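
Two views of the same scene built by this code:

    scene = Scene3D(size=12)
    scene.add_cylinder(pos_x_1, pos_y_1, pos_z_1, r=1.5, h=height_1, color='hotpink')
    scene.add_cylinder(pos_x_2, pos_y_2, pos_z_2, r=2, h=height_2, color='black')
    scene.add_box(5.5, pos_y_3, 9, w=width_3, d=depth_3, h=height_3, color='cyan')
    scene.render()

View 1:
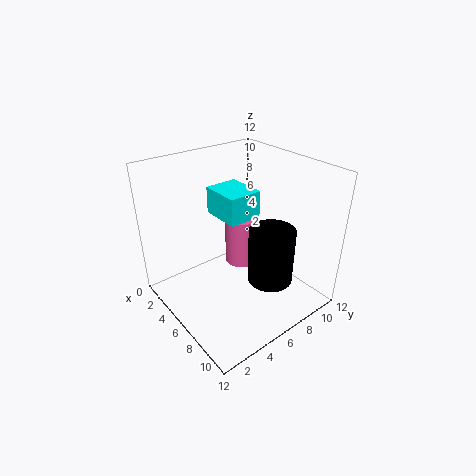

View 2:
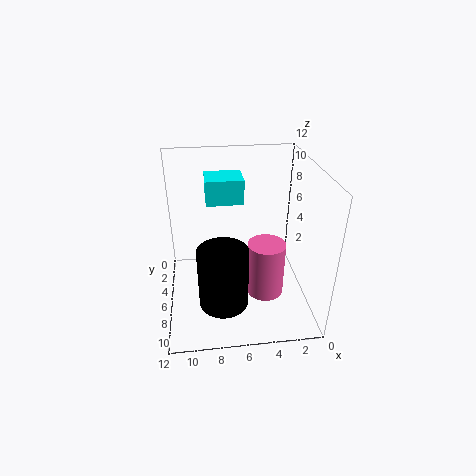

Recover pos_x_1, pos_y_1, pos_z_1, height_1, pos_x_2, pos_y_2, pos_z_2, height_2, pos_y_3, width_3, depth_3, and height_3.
pos_x_1 = 4; pos_y_1 = 8; pos_z_1 = 2; height_1 = 4.5; pos_x_2 = 7.5; pos_y_2 = 8.5; pos_z_2 = 1.5; height_2 = 5; pos_y_3 = 3.5; width_3 = 3; depth_3 = 2.5; height_3 = 2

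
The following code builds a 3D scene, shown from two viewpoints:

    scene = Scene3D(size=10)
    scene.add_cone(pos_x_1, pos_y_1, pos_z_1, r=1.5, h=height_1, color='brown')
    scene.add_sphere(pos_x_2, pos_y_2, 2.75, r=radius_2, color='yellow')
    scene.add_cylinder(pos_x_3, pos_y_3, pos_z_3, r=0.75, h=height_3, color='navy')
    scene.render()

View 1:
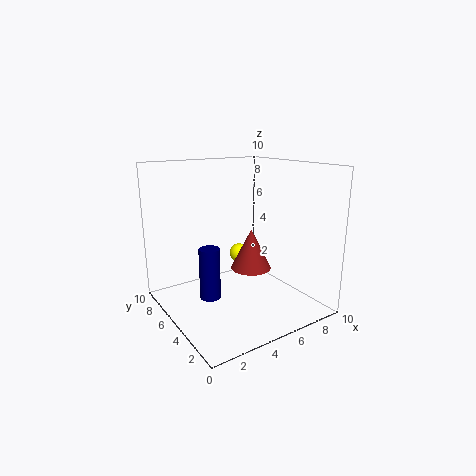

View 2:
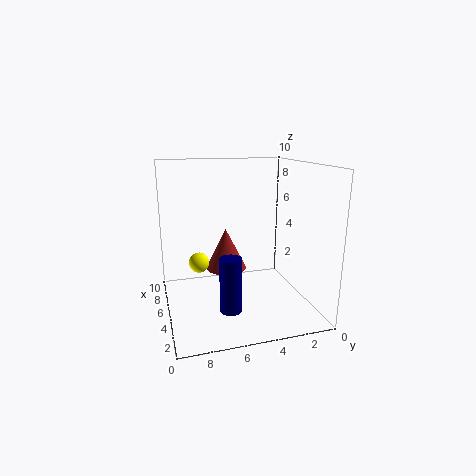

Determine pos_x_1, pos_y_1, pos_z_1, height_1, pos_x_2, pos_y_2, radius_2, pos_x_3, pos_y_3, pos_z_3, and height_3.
pos_x_1 = 6.5, pos_y_1 = 5.5, pos_z_1 = 2.25, height_1 = 3, pos_x_2 = 6.75, pos_y_2 = 7.5, radius_2 = 0.75, pos_x_3 = 3.25, pos_y_3 = 6, pos_z_3 = 0.5, height_3 = 3.75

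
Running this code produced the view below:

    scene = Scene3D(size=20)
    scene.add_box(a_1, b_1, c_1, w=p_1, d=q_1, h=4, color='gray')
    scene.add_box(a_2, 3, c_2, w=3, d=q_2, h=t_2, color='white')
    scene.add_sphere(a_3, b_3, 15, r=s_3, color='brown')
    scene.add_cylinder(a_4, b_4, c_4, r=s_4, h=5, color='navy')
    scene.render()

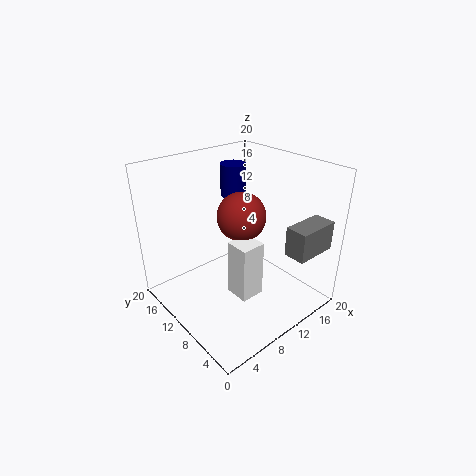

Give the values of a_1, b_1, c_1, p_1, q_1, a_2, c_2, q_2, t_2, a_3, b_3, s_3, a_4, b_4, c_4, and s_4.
a_1 = 13; b_1 = 1; c_1 = 9; p_1 = 6; q_1 = 3; a_2 = 5; c_2 = 6; q_2 = 3; t_2 = 7; a_3 = 8; b_3 = 7; s_3 = 3; a_4 = 15; b_4 = 17; c_4 = 13; s_4 = 2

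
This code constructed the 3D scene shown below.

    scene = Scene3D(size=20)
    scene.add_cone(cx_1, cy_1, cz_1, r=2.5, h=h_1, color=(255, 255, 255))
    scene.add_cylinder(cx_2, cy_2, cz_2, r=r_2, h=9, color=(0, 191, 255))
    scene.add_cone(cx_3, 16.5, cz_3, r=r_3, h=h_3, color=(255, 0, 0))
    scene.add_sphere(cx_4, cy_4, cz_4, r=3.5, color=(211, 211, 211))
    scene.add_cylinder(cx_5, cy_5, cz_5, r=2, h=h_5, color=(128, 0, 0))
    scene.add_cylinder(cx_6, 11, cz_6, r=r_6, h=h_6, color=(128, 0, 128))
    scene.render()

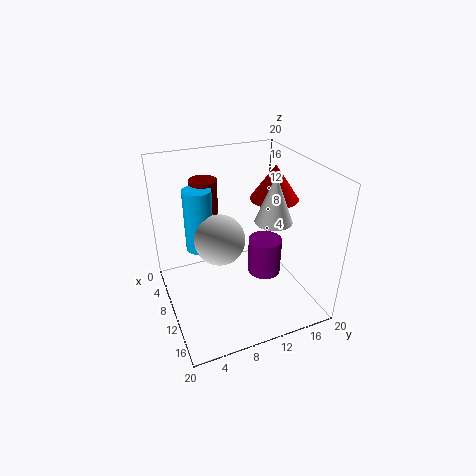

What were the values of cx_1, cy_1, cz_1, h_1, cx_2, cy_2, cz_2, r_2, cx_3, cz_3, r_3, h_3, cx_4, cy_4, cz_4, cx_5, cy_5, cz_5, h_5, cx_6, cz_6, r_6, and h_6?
cx_1 = 12.5
cy_1 = 14
cz_1 = 13
h_1 = 6.5
cx_2 = 6.5
cy_2 = 5.5
cz_2 = 7.5
r_2 = 2
cx_3 = 8
cz_3 = 14
r_3 = 3.5
h_3 = 5
cx_4 = 9.5
cy_4 = 7.5
cz_4 = 10
cx_5 = 4.5
cy_5 = 7
cz_5 = 11.5
h_5 = 5.5
cx_6 = 16
cz_6 = 8.5
r_6 = 2
h_6 = 4.5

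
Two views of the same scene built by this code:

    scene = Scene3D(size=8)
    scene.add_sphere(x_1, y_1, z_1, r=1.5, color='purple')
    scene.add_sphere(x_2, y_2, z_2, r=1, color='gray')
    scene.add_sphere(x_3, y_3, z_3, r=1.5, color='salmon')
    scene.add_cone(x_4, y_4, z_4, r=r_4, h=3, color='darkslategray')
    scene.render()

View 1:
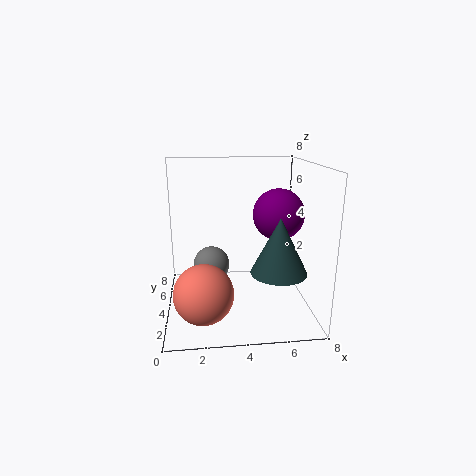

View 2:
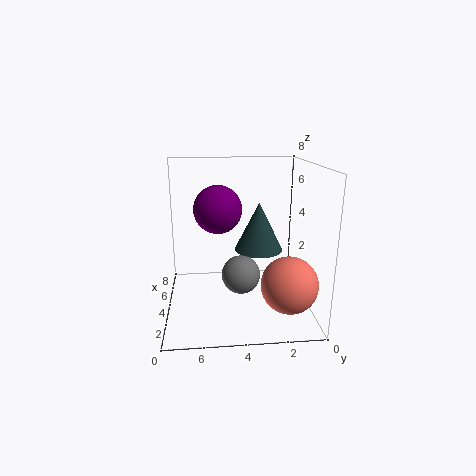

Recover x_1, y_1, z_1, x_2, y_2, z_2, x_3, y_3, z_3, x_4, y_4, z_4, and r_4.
x_1 = 6.5; y_1 = 5; z_1 = 5; x_2 = 2.5; y_2 = 4; z_2 = 2.5; x_3 = 2; y_3 = 1.5; z_3 = 2; x_4 = 6; y_4 = 2.5; z_4 = 2.5; r_4 = 1.5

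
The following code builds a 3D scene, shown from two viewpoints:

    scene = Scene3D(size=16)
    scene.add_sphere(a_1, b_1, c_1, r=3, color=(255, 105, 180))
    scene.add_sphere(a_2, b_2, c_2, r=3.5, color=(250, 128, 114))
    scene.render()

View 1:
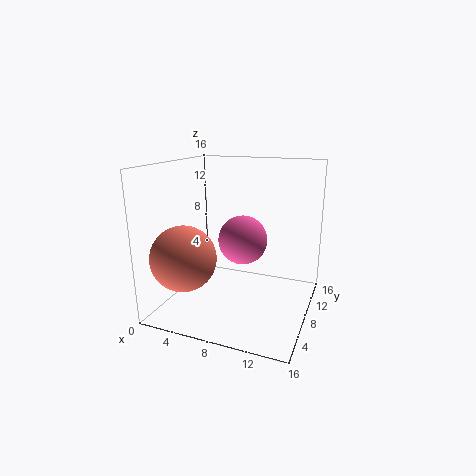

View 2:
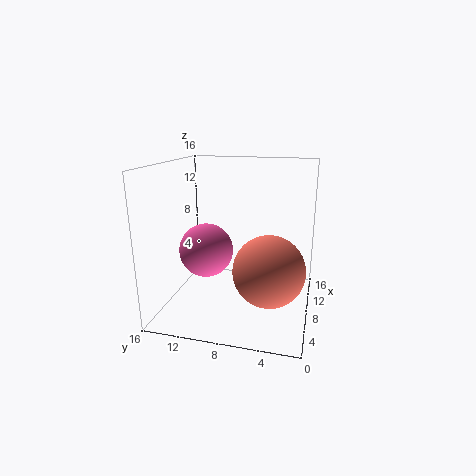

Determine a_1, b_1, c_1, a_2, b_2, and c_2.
a_1 = 7.25
b_1 = 11.5
c_1 = 6.5
a_2 = 3.5
b_2 = 3.75
c_2 = 6.5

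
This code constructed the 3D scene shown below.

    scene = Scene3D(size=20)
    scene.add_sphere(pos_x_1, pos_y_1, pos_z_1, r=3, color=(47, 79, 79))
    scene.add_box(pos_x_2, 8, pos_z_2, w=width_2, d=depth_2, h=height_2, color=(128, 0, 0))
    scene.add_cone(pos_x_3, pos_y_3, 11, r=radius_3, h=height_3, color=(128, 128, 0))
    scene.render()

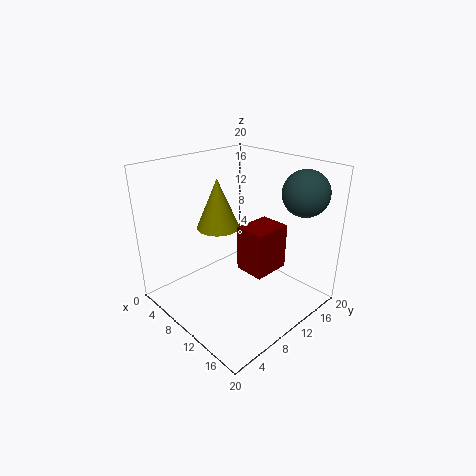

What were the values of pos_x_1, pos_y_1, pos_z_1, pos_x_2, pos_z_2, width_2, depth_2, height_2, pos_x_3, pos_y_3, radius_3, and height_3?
pos_x_1 = 17, pos_y_1 = 15, pos_z_1 = 17, pos_x_2 = 12, pos_z_2 = 7, width_2 = 4, depth_2 = 5, height_2 = 6, pos_x_3 = 7, pos_y_3 = 9, radius_3 = 3, height_3 = 7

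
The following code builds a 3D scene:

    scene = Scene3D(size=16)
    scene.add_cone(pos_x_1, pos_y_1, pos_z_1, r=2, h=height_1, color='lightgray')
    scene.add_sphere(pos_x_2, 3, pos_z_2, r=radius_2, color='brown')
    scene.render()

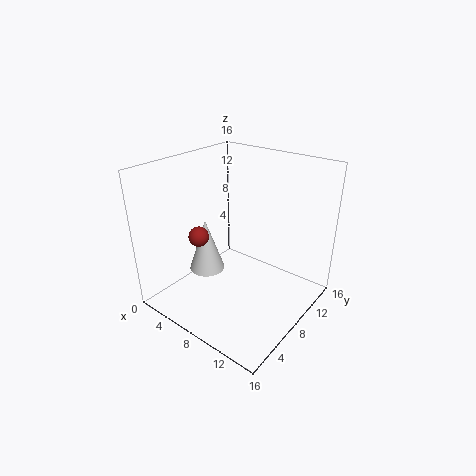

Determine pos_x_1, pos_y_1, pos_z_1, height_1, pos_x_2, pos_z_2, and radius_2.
pos_x_1 = 5; pos_y_1 = 6; pos_z_1 = 4; height_1 = 6; pos_x_2 = 7; pos_z_2 = 10; radius_2 = 1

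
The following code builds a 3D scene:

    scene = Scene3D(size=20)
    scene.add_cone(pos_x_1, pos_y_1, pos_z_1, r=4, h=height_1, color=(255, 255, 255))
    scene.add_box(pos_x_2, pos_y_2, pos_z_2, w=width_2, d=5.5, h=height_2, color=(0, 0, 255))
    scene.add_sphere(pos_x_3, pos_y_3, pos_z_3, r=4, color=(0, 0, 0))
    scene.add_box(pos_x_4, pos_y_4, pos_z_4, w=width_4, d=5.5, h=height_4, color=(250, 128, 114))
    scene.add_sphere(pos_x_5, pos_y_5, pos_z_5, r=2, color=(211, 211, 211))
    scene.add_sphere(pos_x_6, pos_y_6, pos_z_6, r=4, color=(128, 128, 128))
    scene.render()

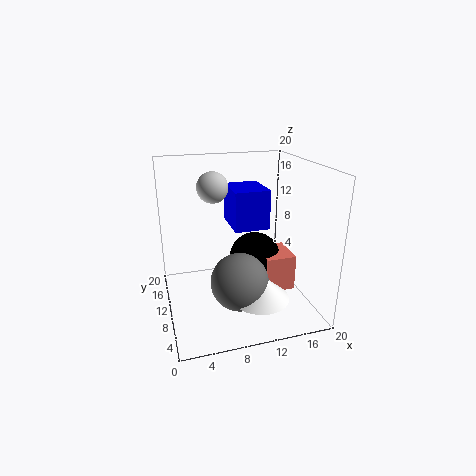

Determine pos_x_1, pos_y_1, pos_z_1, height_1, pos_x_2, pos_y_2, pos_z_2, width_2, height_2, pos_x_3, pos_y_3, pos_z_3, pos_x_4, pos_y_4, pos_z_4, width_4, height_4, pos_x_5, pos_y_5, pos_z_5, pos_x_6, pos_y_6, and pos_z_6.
pos_x_1 = 12
pos_y_1 = 6
pos_z_1 = 2.5
height_1 = 3.5
pos_x_2 = 8.5
pos_y_2 = 6
pos_z_2 = 12.5
width_2 = 4.5
height_2 = 5
pos_x_3 = 14
pos_y_3 = 14
pos_z_3 = 4.5
pos_x_4 = 14.5
pos_y_4 = 9.5
pos_z_4 = 0.5
width_4 = 4.5
height_4 = 5.5
pos_x_5 = 6.5
pos_y_5 = 9.5
pos_z_5 = 17.5
pos_x_6 = 9.5
pos_y_6 = 7.5
pos_z_6 = 4.5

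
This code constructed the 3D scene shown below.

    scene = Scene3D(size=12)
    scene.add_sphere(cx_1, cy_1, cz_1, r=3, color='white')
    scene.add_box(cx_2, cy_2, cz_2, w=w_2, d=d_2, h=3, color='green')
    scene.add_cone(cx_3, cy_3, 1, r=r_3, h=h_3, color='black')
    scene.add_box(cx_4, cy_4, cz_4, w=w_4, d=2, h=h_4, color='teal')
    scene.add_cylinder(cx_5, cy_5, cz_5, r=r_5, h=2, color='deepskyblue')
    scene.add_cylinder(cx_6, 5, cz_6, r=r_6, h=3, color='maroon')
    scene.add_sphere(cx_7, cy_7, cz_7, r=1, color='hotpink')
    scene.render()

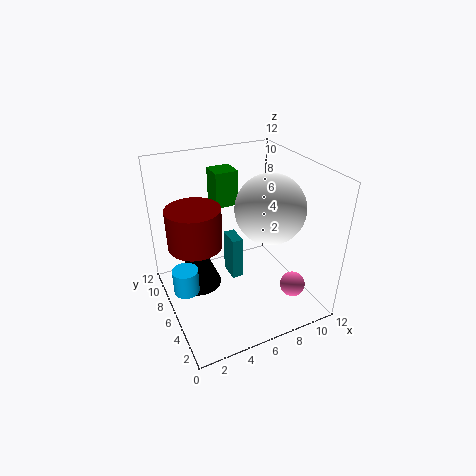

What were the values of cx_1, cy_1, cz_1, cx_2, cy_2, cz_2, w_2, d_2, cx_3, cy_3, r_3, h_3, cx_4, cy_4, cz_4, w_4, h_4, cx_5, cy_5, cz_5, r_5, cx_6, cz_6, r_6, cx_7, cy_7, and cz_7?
cx_1 = 9, cy_1 = 6, cz_1 = 8, cx_2 = 5, cy_2 = 8, cz_2 = 8, w_2 = 2, d_2 = 2, cx_3 = 3, cy_3 = 8, r_3 = 2, h_3 = 5, cx_4 = 6, cy_4 = 7, cz_4 = 1, w_4 = 1, h_4 = 4, cx_5 = 1, cy_5 = 5, cz_5 = 3, r_5 = 1, cx_6 = 2, cz_6 = 7, r_6 = 2, cx_7 = 9, cy_7 = 2, cz_7 = 3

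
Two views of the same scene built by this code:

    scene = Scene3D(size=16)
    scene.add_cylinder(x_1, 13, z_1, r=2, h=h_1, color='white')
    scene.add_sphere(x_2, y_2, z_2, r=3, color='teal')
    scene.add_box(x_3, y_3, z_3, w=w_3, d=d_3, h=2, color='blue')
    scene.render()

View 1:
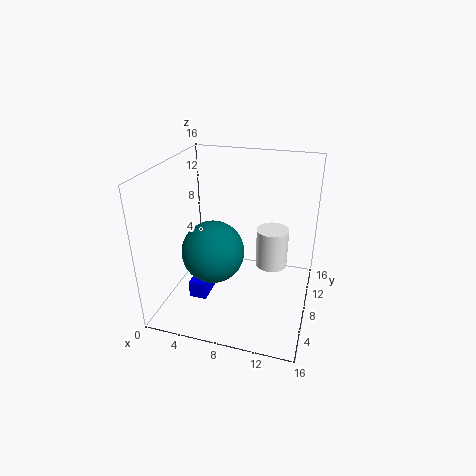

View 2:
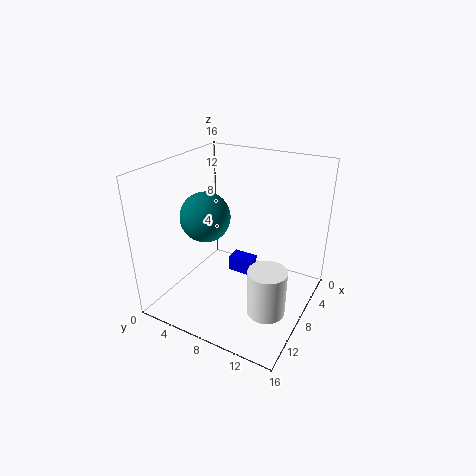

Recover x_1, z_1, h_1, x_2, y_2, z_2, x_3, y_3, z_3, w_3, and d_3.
x_1 = 11
z_1 = 2
h_1 = 5
x_2 = 7
y_2 = 3
z_2 = 9
x_3 = 3
y_3 = 5
z_3 = 1
w_3 = 2
d_3 = 3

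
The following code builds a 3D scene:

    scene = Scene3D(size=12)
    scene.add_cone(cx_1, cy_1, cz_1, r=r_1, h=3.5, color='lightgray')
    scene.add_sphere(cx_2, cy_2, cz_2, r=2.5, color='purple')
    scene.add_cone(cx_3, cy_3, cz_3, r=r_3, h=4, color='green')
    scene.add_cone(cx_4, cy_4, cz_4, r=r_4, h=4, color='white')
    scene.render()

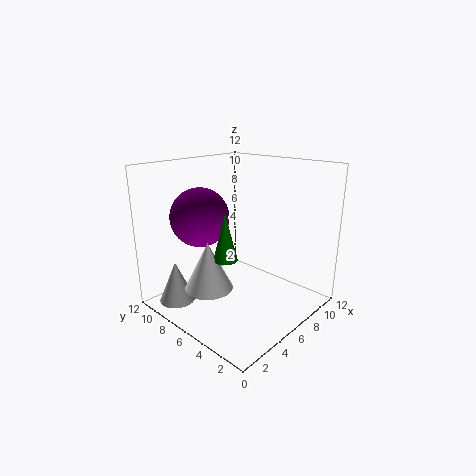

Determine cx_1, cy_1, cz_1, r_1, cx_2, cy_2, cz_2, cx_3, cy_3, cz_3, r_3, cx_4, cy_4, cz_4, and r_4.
cx_1 = 2; cy_1 = 9.5; cz_1 = 0.5; r_1 = 1.5; cx_2 = 4.5; cy_2 = 9; cz_2 = 7.5; cx_3 = 4.5; cy_3 = 6; cz_3 = 4.5; r_3 = 1; cx_4 = 3.5; cy_4 = 7; cz_4 = 2; r_4 = 2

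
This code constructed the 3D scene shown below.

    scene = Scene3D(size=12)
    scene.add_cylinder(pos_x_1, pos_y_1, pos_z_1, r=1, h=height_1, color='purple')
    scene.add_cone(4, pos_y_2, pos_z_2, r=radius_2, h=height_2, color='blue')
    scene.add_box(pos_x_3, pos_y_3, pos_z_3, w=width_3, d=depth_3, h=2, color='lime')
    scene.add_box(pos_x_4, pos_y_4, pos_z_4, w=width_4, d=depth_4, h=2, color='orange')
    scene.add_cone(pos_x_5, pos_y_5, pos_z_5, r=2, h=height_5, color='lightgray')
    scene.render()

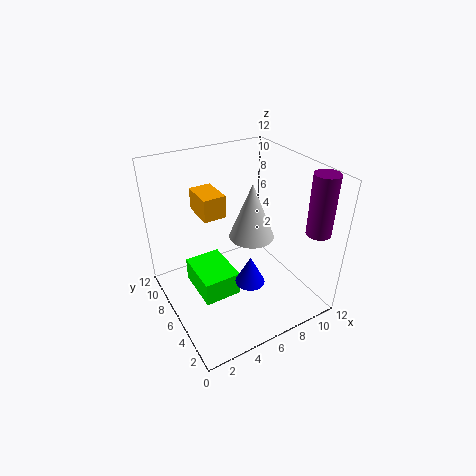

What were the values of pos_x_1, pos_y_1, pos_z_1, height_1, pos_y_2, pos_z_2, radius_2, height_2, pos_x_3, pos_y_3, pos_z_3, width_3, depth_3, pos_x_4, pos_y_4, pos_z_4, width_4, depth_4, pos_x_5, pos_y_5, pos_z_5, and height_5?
pos_x_1 = 11, pos_y_1 = 2, pos_z_1 = 7, height_1 = 5, pos_y_2 = 1, pos_z_2 = 6, radius_2 = 1, height_2 = 2, pos_x_3 = 2, pos_y_3 = 4, pos_z_3 = 2, width_3 = 3, depth_3 = 4, pos_x_4 = 4, pos_y_4 = 8, pos_z_4 = 7, width_4 = 2, depth_4 = 3, pos_x_5 = 8, pos_y_5 = 7, pos_z_5 = 5, height_5 = 5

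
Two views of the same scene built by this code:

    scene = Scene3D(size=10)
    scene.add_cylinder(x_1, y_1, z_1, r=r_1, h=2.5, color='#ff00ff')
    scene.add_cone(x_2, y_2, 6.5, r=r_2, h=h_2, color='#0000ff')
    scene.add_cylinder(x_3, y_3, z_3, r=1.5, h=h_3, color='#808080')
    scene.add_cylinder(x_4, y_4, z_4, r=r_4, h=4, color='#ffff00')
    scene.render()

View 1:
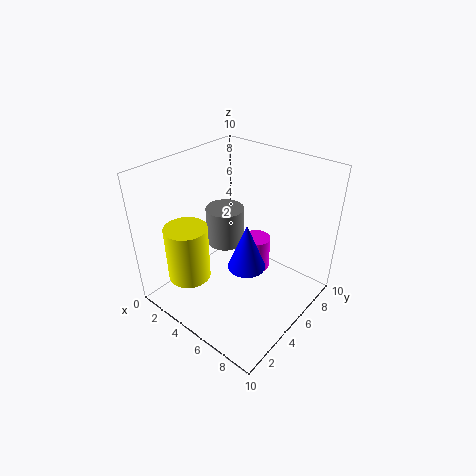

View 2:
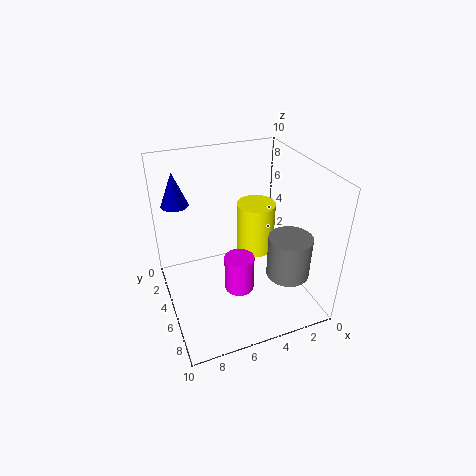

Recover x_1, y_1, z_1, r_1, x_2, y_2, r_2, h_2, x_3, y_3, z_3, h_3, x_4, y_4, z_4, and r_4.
x_1 = 5.5
y_1 = 6.5
z_1 = 2
r_1 = 1
x_2 = 8.5
y_2 = 1.5
r_2 = 1
h_2 = 2.5
x_3 = 2
y_3 = 7
z_3 = 2.5
h_3 = 3
x_4 = 2.5
y_4 = 2.5
z_4 = 2
r_4 = 1.5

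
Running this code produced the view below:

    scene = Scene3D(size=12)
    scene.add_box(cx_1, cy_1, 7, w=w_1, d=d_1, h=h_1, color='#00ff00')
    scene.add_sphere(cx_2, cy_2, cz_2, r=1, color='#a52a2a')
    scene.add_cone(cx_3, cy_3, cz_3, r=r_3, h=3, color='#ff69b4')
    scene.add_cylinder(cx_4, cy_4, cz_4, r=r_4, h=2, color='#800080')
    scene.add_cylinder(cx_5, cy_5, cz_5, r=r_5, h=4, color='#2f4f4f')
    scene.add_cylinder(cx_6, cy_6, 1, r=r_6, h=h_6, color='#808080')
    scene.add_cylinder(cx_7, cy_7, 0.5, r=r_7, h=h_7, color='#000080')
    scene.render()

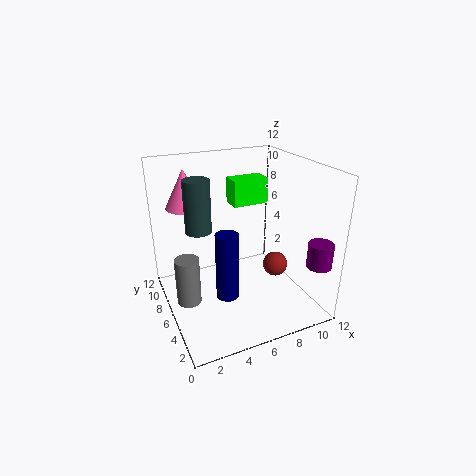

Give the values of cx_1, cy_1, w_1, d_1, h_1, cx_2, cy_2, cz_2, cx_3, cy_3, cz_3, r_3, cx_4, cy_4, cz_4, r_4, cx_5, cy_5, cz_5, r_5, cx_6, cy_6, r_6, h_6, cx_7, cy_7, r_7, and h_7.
cx_1 = 7.5
cy_1 = 10
w_1 = 3.5
d_1 = 2
h_1 = 2.5
cx_2 = 8.5
cy_2 = 4
cz_2 = 4
cx_3 = 2
cy_3 = 7
cz_3 = 9
r_3 = 1.5
cx_4 = 11
cy_4 = 1.5
cz_4 = 4.5
r_4 = 1
cx_5 = 2.5
cy_5 = 5.5
cz_5 = 7.5
r_5 = 1
cx_6 = 1.5
cy_6 = 6
r_6 = 1
h_6 = 4
cx_7 = 5
cy_7 = 6
r_7 = 1
h_7 = 6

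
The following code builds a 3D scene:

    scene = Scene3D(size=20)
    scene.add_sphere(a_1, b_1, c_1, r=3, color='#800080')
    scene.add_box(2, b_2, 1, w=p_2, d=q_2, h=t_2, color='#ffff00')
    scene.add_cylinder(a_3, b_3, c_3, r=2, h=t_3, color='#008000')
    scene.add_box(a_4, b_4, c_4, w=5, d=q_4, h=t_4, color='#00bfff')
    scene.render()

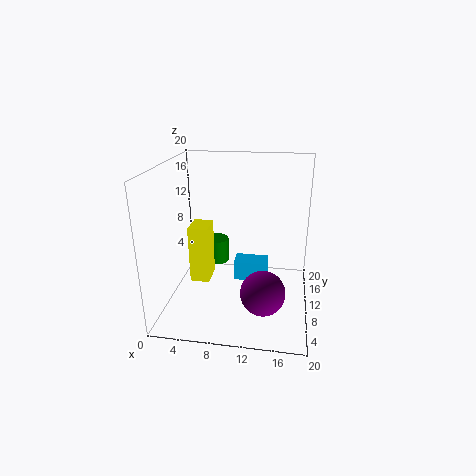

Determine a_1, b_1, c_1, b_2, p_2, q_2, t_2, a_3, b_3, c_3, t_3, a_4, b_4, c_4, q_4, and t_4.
a_1 = 14, b_1 = 6, c_1 = 4, b_2 = 12, p_2 = 3, q_2 = 4, t_2 = 9, a_3 = 5, b_3 = 18, c_3 = 2, t_3 = 4, a_4 = 9, b_4 = 12, c_4 = 2, q_4 = 3, t_4 = 3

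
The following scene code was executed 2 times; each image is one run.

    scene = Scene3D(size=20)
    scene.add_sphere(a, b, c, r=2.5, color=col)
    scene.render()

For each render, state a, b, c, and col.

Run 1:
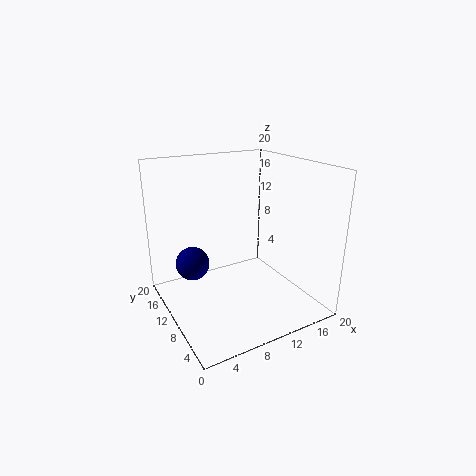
a = 5, b = 15, c = 5, col = 'navy'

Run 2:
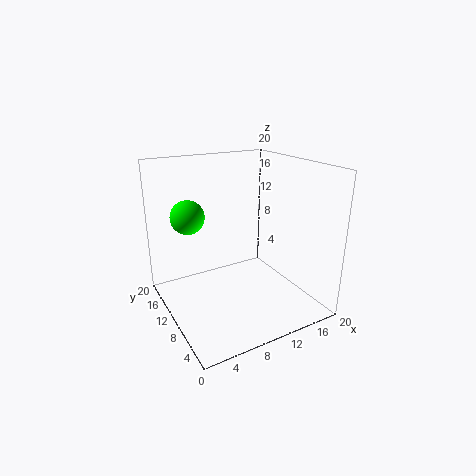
a = 5, b = 16, c = 12, col = 'lime'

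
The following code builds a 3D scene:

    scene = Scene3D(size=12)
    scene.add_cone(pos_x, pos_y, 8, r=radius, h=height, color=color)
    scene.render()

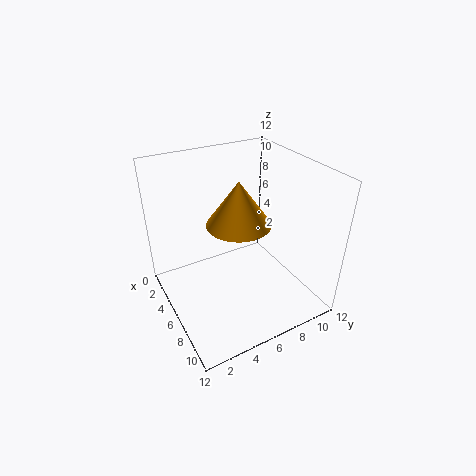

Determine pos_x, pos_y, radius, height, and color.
pos_x = 7
pos_y = 5.5
radius = 2.5
height = 3.5
color = 'orange'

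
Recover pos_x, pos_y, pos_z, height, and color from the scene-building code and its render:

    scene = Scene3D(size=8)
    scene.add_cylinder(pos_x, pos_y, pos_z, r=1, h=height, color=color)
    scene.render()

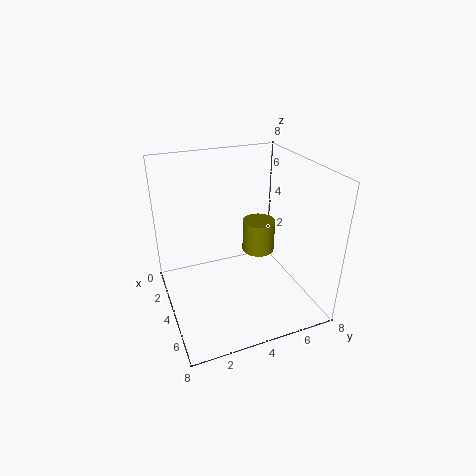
pos_x = 2.5
pos_y = 6
pos_z = 2
height = 2
color = 'olive'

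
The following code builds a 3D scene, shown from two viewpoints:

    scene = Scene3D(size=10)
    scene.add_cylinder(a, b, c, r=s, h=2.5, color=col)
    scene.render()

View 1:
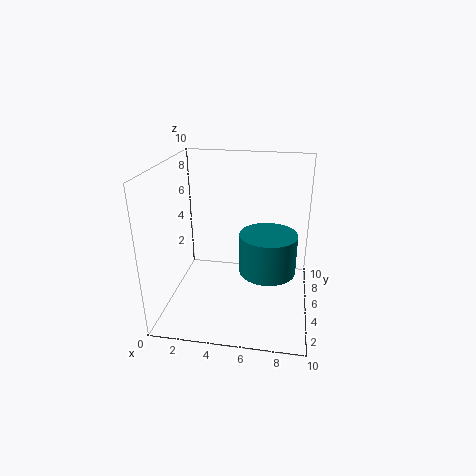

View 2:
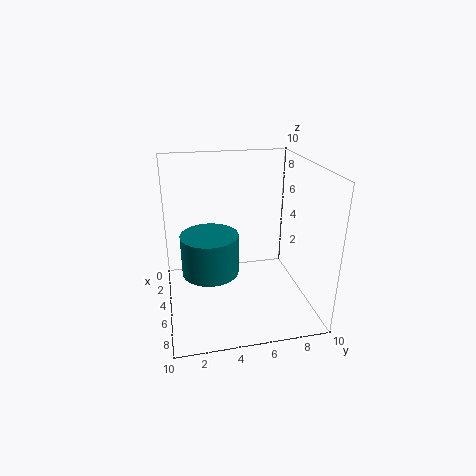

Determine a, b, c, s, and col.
a = 7.25; b = 2.75; c = 4; s = 1.75; col = 'teal'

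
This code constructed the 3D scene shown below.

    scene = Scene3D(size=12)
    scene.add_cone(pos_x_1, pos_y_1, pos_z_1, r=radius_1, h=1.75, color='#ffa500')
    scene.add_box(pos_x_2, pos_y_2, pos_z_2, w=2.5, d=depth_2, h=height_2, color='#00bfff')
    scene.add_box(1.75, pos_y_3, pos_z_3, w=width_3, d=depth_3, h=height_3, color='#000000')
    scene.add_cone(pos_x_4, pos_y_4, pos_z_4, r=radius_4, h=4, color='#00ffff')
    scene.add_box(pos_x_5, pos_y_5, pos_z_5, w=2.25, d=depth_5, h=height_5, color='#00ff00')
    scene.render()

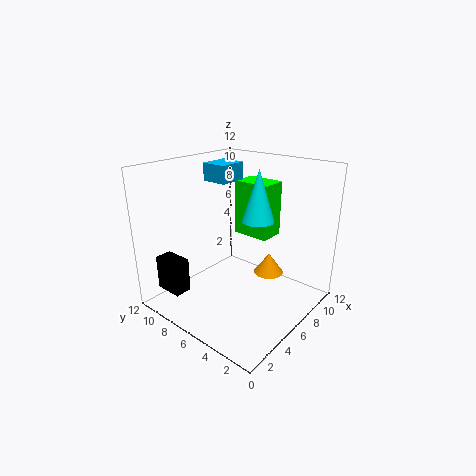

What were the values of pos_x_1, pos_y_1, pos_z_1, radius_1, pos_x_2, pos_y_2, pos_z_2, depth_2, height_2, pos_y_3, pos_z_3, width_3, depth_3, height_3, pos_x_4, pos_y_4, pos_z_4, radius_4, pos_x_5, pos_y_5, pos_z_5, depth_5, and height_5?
pos_x_1 = 7.75
pos_y_1 = 4
pos_z_1 = 2.75
radius_1 = 1.25
pos_x_2 = 6
pos_y_2 = 7.5
pos_z_2 = 10.25
depth_2 = 2.25
height_2 = 1.5
pos_y_3 = 9.25
pos_z_3 = 1
width_3 = 1.5
depth_3 = 2.5
height_3 = 3
pos_x_4 = 6
pos_y_4 = 4
pos_z_4 = 8
radius_4 = 1.25
pos_x_5 = 7.75
pos_y_5 = 4.5
pos_z_5 = 5.5
depth_5 = 3.25
height_5 = 4.75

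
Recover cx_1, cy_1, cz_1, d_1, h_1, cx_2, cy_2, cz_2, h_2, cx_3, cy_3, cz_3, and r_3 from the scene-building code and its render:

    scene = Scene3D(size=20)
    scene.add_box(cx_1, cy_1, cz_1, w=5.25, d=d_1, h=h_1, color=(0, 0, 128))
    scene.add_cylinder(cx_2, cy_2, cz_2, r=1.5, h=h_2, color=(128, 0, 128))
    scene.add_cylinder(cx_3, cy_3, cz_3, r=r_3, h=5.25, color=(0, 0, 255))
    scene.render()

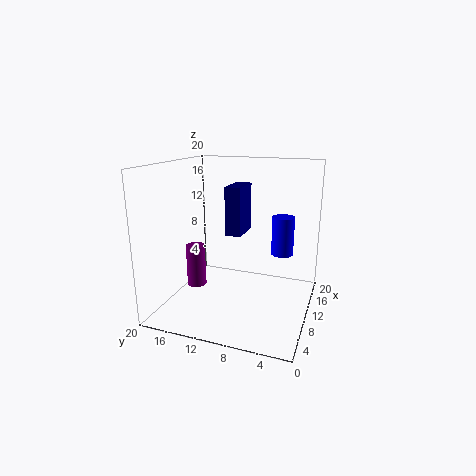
cx_1 = 13.75
cy_1 = 11
cz_1 = 8.75
d_1 = 2.5
h_1 = 7.5
cx_2 = 12
cy_2 = 17.75
cz_2 = 0.75
h_2 = 6.5
cx_3 = 11.25
cy_3 = 4
cz_3 = 8
r_3 = 1.5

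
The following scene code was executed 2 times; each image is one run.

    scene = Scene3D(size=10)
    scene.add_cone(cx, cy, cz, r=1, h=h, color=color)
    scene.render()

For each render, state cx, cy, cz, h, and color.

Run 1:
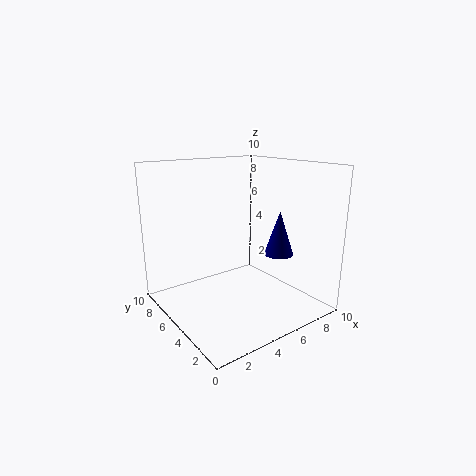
cx = 7
cy = 3
cz = 4
h = 3
color = 'navy'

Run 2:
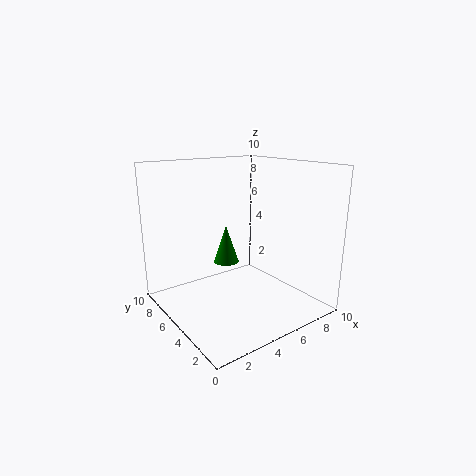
cx = 6
cy = 8
cz = 2
h = 3
color = 'green'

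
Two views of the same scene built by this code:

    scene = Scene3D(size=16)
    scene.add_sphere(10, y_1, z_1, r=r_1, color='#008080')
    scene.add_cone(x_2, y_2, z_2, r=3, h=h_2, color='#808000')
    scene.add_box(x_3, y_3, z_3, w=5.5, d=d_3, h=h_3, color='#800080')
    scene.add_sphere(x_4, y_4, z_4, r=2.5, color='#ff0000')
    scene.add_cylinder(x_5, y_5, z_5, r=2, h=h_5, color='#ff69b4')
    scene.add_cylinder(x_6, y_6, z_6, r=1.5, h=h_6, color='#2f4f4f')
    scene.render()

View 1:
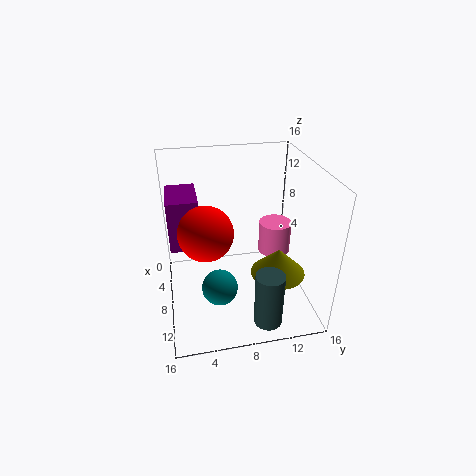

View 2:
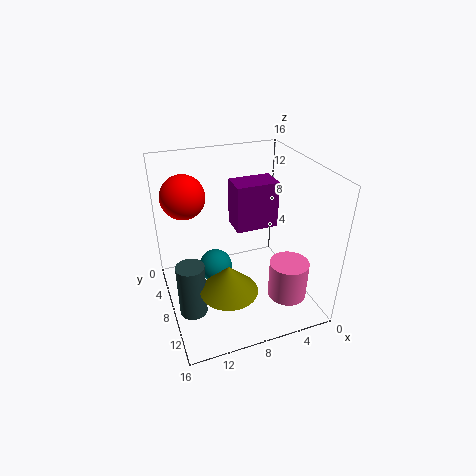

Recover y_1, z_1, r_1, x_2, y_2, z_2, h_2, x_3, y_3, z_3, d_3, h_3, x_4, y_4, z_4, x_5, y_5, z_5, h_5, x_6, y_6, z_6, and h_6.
y_1 = 5.5; z_1 = 3; r_1 = 2; x_2 = 10.5; y_2 = 12; z_2 = 4.5; h_2 = 3; x_3 = 1; y_3 = 0.5; z_3 = 6; d_3 = 3.5; h_3 = 6; x_4 = 13; y_4 = 4; z_4 = 12; x_5 = 4.5; y_5 = 13.5; z_5 = 3.5; h_5 = 4; x_6 = 14; y_6 = 10; z_6 = 1; h_6 = 6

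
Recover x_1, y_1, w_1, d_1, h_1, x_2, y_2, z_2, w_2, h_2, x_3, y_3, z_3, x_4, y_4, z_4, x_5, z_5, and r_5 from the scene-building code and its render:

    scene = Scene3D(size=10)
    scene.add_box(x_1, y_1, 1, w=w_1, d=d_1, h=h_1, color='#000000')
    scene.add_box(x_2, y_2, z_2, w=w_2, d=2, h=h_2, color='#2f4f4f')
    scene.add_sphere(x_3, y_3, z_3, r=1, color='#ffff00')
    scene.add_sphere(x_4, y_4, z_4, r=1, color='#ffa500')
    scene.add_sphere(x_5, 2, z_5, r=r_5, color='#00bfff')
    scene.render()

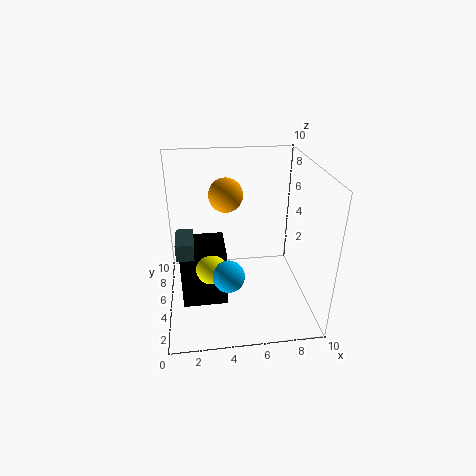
x_1 = 1; y_1 = 3; w_1 = 3; d_1 = 3; h_1 = 4; x_2 = 1; y_2 = 1; z_2 = 6; w_2 = 1; h_2 = 1; x_3 = 3; y_3 = 3; z_3 = 4; x_4 = 4; y_4 = 3; z_4 = 9; x_5 = 4; z_5 = 4; r_5 = 1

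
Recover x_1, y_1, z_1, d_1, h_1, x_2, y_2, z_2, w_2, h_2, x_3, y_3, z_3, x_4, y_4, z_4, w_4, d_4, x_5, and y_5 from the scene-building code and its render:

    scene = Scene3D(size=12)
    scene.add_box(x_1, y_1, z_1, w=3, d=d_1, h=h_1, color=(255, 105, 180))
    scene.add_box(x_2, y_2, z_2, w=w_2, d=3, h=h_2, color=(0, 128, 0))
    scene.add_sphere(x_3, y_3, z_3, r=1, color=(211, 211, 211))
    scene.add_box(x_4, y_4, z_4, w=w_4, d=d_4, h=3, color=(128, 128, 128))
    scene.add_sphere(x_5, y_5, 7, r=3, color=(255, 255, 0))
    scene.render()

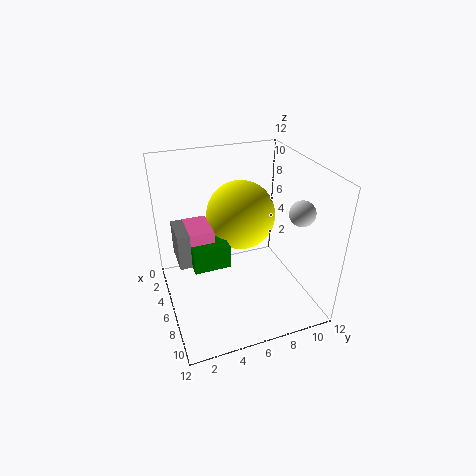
x_1 = 3, y_1 = 2, z_1 = 4, d_1 = 2, h_1 = 3, x_2 = 4, y_2 = 2, z_2 = 4, w_2 = 3, h_2 = 2, x_3 = 9, y_3 = 10, z_3 = 9, x_4 = 3, y_4 = 1, z_4 = 4, w_4 = 3, d_4 = 2, x_5 = 4, y_5 = 7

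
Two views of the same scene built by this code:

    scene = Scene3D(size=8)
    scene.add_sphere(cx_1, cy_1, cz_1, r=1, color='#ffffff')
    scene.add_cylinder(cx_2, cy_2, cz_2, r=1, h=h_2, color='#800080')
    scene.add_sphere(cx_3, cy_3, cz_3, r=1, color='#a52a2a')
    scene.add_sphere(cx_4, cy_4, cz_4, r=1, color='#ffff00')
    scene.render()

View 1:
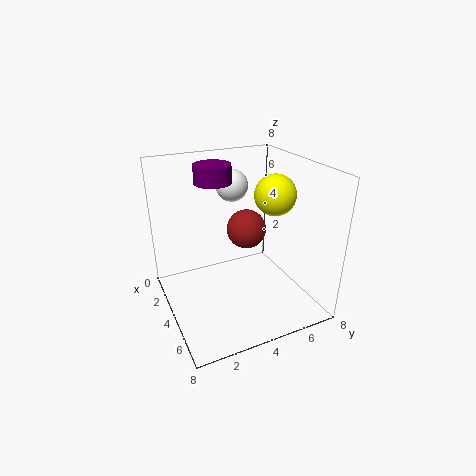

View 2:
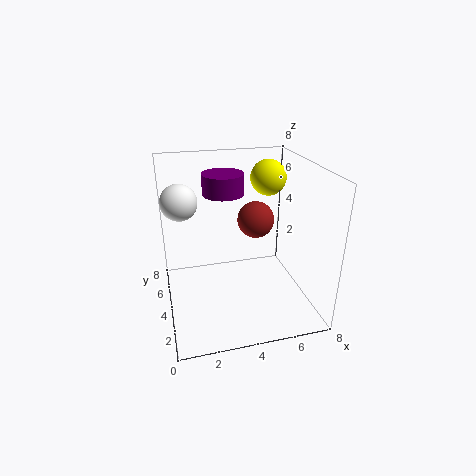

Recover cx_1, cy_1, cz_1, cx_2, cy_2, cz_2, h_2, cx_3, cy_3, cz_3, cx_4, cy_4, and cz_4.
cx_1 = 1, cy_1 = 5, cz_1 = 6, cx_2 = 3, cy_2 = 3, cz_2 = 7, h_2 = 1, cx_3 = 5, cy_3 = 4, cz_3 = 5, cx_4 = 6, cy_4 = 5, cz_4 = 7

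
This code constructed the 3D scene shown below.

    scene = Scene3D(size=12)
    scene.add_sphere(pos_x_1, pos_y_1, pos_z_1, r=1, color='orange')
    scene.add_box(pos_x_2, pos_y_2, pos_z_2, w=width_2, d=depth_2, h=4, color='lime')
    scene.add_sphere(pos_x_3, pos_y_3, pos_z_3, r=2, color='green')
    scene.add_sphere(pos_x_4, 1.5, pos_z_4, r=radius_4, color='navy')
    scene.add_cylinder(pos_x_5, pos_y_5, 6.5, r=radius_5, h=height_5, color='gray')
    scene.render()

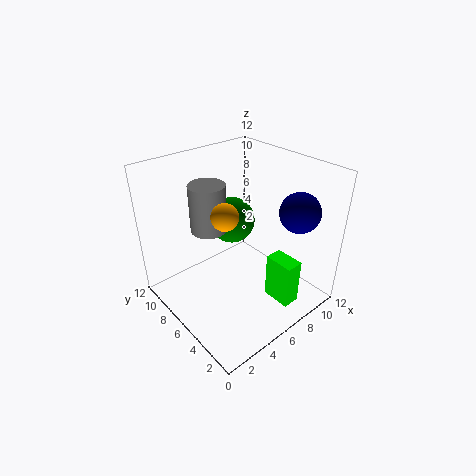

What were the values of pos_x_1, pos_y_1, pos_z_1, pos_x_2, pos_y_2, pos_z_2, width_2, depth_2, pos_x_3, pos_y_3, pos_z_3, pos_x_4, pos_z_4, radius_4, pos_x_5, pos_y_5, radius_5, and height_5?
pos_x_1 = 3.5
pos_y_1 = 4.5
pos_z_1 = 9.5
pos_x_2 = 7.5
pos_y_2 = 1.5
pos_z_2 = 0.5
width_2 = 1.5
depth_2 = 2.5
pos_x_3 = 7
pos_y_3 = 8
pos_z_3 = 6.5
pos_x_4 = 8
pos_z_4 = 9.5
radius_4 = 1.5
pos_x_5 = 4.5
pos_y_5 = 8
radius_5 = 1.5
height_5 = 4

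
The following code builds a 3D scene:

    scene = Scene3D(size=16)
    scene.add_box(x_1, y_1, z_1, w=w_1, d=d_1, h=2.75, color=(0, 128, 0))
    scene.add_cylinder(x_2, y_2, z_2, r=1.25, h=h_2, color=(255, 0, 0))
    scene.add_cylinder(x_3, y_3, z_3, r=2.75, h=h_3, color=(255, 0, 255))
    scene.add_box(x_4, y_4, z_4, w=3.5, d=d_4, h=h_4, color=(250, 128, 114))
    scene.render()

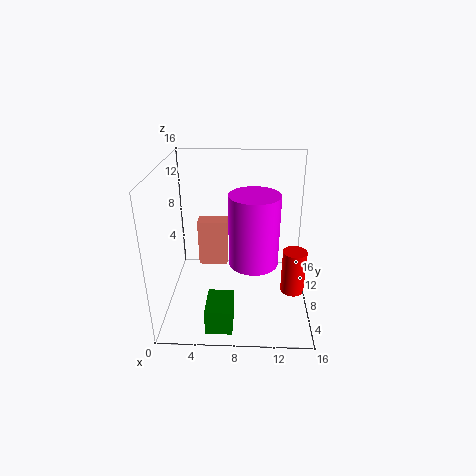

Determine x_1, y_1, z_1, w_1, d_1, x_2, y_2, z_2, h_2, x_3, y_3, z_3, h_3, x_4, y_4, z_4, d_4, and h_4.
x_1 = 5; y_1 = 0.75; z_1 = 0.75; w_1 = 2.75; d_1 = 3.75; x_2 = 14; y_2 = 5.25; z_2 = 3.25; h_2 = 4.75; x_3 = 9.75; y_3 = 7.5; z_3 = 5.25; h_3 = 8; x_4 = 3; y_4 = 10.75; z_4 = 2.75; d_4 = 2; h_4 = 5.75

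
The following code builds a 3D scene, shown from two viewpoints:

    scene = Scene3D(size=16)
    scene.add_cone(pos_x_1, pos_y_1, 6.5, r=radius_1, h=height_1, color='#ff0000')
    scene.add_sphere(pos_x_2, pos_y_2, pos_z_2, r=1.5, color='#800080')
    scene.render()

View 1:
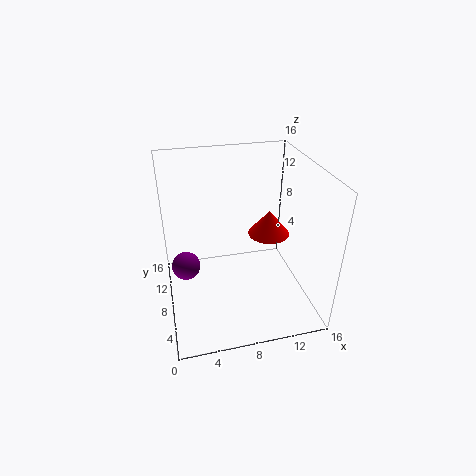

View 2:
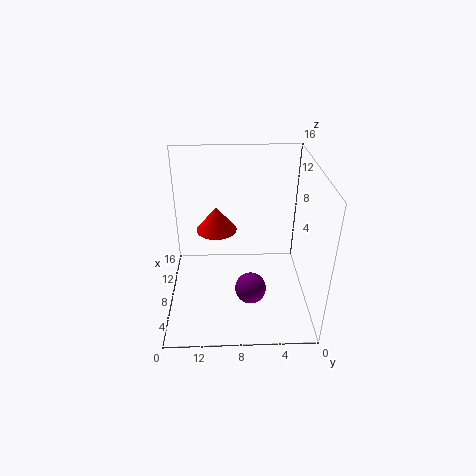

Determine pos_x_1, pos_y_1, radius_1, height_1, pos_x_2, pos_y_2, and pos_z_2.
pos_x_1 = 12.5, pos_y_1 = 10.5, radius_1 = 2.5, height_1 = 3, pos_x_2 = 2, pos_y_2 = 7, pos_z_2 = 6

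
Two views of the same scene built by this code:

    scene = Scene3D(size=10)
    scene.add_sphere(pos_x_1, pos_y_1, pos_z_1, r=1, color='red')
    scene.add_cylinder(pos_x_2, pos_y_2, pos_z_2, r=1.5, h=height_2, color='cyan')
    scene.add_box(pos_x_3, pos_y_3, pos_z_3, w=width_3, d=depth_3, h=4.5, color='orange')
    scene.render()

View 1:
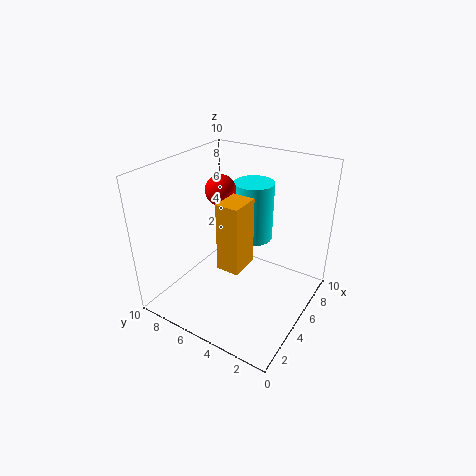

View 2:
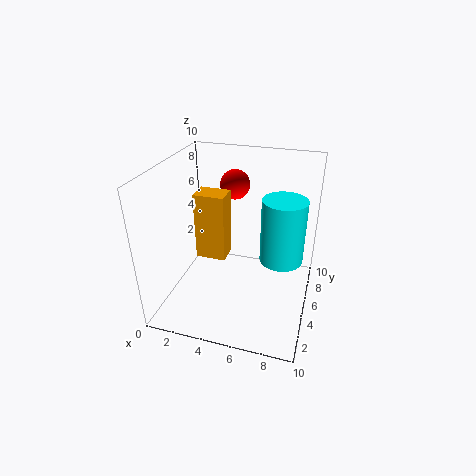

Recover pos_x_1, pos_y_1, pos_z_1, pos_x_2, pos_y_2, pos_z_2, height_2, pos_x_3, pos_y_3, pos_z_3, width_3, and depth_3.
pos_x_1 = 4.5
pos_y_1 = 6
pos_z_1 = 8.5
pos_x_2 = 8
pos_y_2 = 5.5
pos_z_2 = 3.5
height_2 = 4.5
pos_x_3 = 2.5
pos_y_3 = 3.5
pos_z_3 = 4
width_3 = 2
depth_3 = 1.5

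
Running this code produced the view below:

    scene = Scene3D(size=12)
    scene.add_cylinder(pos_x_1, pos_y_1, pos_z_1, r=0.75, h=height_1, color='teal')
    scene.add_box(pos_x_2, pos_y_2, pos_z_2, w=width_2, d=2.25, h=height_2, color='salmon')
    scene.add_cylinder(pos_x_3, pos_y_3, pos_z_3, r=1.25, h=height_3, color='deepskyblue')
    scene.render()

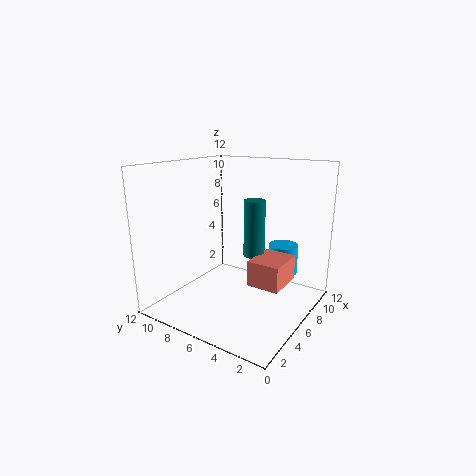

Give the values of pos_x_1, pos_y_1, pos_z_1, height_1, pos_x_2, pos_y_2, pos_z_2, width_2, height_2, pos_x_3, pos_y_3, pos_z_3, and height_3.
pos_x_1 = 3.5; pos_y_1 = 3; pos_z_1 = 6; height_1 = 4; pos_x_2 = 1.75; pos_y_2 = 0.25; pos_z_2 = 4.5; width_2 = 2.75; height_2 = 1.75; pos_x_3 = 8.5; pos_y_3 = 3; pos_z_3 = 2.75; height_3 = 2.5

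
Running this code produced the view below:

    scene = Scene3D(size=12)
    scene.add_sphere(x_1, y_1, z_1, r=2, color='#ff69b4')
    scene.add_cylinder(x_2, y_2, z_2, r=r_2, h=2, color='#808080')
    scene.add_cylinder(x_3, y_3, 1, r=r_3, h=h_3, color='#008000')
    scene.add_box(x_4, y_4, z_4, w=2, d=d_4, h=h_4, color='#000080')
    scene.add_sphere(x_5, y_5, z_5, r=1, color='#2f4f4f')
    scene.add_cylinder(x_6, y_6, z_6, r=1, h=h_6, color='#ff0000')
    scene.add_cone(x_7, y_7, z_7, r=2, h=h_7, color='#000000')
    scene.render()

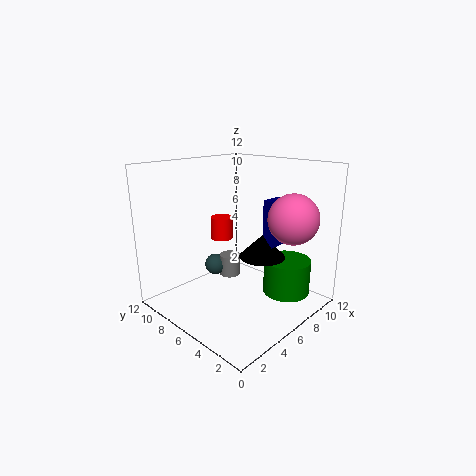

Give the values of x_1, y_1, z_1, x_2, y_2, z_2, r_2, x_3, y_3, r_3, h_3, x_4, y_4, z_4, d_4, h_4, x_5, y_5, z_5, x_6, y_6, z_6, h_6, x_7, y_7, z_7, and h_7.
x_1 = 8, y_1 = 2, z_1 = 8, x_2 = 8, y_2 = 9, z_2 = 1, r_2 = 1, x_3 = 9, y_3 = 3, r_3 = 2, h_3 = 3, x_4 = 8, y_4 = 4, z_4 = 5, d_4 = 1, h_4 = 4, x_5 = 7, y_5 = 10, z_5 = 2, x_6 = 7, y_6 = 9, z_6 = 5, h_6 = 2, x_7 = 8, y_7 = 5, z_7 = 4, h_7 = 2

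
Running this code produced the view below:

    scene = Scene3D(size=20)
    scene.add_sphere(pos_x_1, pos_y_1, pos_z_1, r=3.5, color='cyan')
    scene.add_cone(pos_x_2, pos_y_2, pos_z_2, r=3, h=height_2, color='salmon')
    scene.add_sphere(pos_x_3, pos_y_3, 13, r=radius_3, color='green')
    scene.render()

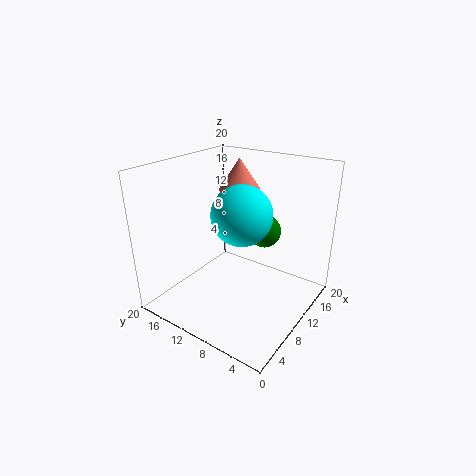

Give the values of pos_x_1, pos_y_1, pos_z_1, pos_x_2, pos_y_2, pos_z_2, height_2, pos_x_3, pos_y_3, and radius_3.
pos_x_1 = 5, pos_y_1 = 6, pos_z_1 = 16, pos_x_2 = 14, pos_y_2 = 12.5, pos_z_2 = 15.5, height_2 = 4.5, pos_x_3 = 8.5, pos_y_3 = 5, radius_3 = 2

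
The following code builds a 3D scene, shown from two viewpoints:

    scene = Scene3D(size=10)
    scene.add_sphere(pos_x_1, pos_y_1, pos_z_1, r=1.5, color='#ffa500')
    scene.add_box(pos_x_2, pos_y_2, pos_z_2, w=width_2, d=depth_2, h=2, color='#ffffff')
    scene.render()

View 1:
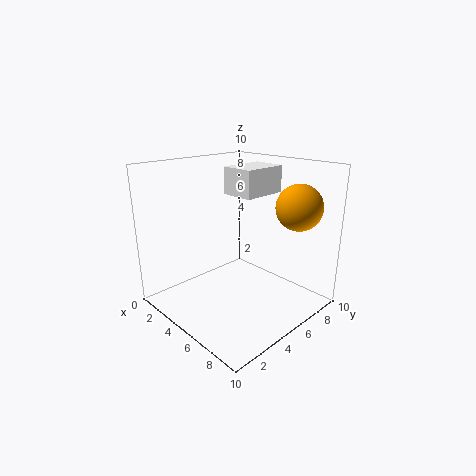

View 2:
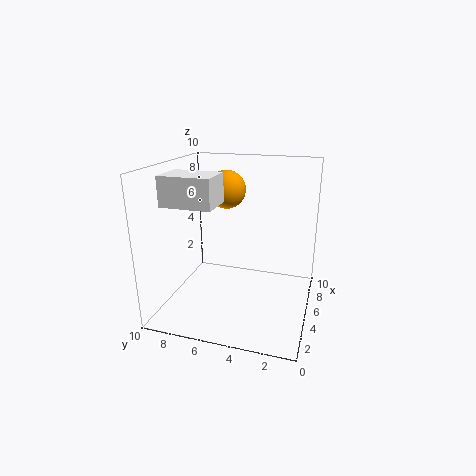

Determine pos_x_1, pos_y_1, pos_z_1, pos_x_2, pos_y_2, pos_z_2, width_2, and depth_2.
pos_x_1 = 8.5, pos_y_1 = 7, pos_z_1 = 7.5, pos_x_2 = 2.5, pos_y_2 = 6, pos_z_2 = 7.5, width_2 = 2.5, depth_2 = 3.5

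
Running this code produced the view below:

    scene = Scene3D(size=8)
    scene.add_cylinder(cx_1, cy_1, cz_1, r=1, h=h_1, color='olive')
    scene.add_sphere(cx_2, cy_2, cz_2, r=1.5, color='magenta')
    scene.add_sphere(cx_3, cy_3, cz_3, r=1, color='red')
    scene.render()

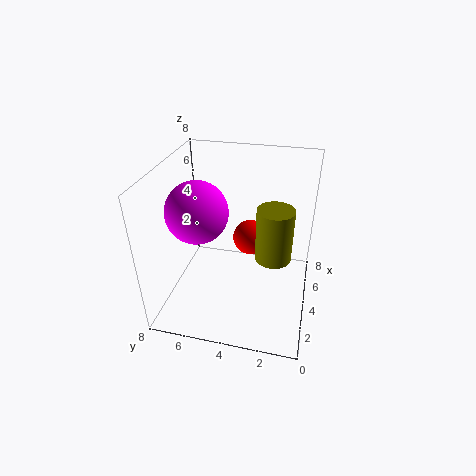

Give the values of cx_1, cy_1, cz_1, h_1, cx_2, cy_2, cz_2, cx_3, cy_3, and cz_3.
cx_1 = 4
cy_1 = 2
cz_1 = 3
h_1 = 3
cx_2 = 2
cy_2 = 5.5
cz_2 = 6.5
cx_3 = 5
cy_3 = 3.5
cz_3 = 3.5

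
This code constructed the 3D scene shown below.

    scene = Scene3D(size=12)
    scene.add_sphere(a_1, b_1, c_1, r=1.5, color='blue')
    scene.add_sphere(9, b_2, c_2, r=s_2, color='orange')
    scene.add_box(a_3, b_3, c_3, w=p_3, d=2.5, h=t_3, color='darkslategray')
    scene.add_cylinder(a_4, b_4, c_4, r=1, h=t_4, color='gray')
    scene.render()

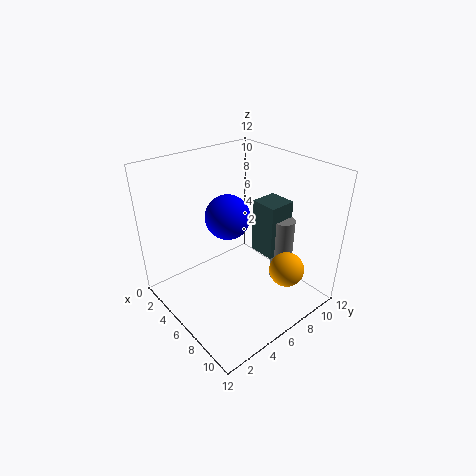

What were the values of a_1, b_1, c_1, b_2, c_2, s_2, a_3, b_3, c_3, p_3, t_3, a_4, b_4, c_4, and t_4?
a_1 = 8.5, b_1 = 3, c_1 = 10, b_2 = 9, c_2 = 3, s_2 = 1.5, a_3 = 4.5, b_3 = 9, c_3 = 3, p_3 = 2.5, t_3 = 5, a_4 = 7, b_4 = 10.5, c_4 = 0.5, t_4 = 6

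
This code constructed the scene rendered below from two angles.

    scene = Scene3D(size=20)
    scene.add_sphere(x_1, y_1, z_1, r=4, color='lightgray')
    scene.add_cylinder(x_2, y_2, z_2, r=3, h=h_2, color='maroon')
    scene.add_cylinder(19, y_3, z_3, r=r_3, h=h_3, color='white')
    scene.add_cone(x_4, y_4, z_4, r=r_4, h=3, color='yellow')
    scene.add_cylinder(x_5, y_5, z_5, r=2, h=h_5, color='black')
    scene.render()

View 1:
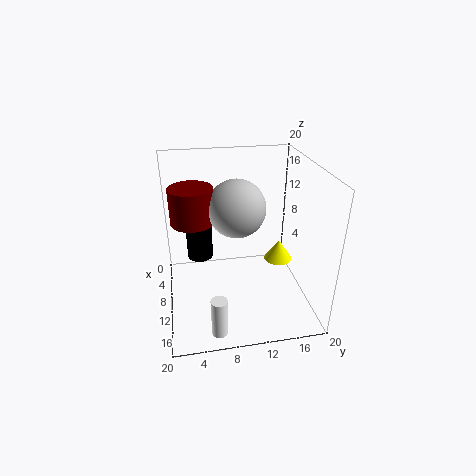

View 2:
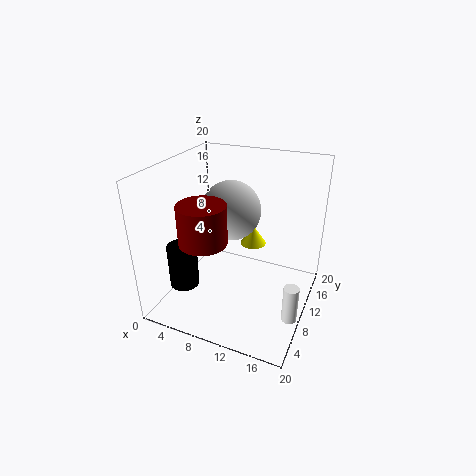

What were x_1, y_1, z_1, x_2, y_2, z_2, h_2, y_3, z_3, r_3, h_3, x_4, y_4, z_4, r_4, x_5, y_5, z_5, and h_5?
x_1 = 9, y_1 = 10, z_1 = 14, x_2 = 8, y_2 = 4, z_2 = 12, h_2 = 5, y_3 = 6, z_3 = 2, r_3 = 1, h_3 = 5, x_4 = 10, y_4 = 16, z_4 = 6, r_4 = 2, x_5 = 4, y_5 = 5, z_5 = 4, h_5 = 6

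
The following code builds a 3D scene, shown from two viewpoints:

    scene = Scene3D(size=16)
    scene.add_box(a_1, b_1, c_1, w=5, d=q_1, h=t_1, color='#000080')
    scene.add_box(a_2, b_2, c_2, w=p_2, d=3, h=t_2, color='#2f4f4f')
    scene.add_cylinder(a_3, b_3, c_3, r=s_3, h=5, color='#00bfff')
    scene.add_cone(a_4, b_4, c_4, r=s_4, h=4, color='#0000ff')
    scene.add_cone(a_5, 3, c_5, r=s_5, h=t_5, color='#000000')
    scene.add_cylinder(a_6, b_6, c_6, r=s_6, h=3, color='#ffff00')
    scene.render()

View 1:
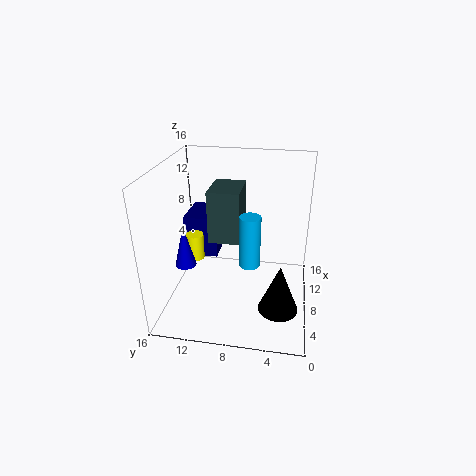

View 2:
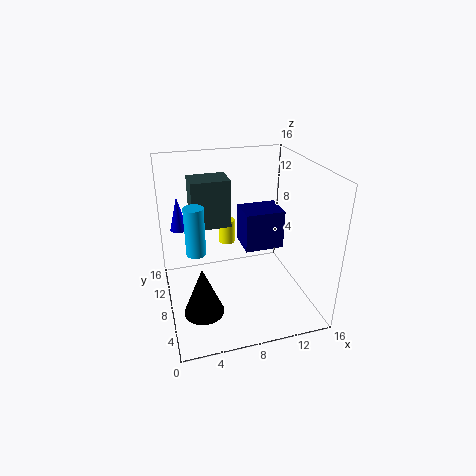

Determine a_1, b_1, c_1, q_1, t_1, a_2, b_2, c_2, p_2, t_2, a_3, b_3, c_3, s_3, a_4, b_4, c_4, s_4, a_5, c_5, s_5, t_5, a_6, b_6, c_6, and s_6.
a_1 = 10; b_1 = 11; c_1 = 4; q_1 = 4; t_1 = 5; a_2 = 3; b_2 = 7; c_2 = 10; p_2 = 4; t_2 = 5; a_3 = 3; b_3 = 6; c_3 = 8; s_3 = 1; a_4 = 2; b_4 = 12; c_4 = 8; s_4 = 1; a_5 = 3; c_5 = 3; s_5 = 2; t_5 = 5; a_6 = 8; b_6 = 13; c_6 = 5; s_6 = 1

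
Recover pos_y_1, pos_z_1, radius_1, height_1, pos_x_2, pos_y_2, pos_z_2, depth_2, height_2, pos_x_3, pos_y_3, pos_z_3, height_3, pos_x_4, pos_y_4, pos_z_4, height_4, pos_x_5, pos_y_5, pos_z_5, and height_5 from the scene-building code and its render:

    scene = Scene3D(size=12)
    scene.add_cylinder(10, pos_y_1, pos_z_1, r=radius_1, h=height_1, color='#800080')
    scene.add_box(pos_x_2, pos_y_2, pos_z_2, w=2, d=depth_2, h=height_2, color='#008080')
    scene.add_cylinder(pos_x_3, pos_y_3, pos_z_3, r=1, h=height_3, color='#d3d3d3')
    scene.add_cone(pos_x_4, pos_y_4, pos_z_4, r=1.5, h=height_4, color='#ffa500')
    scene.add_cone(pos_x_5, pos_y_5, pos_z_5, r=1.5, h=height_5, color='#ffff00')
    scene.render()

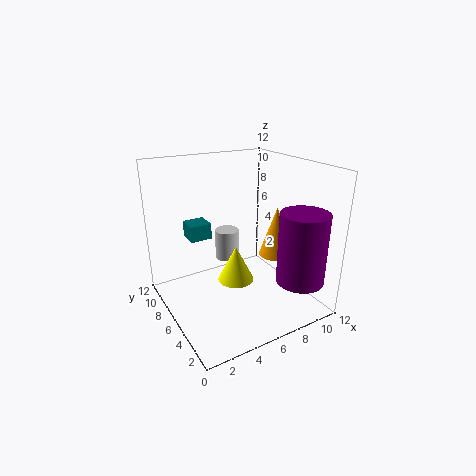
pos_y_1 = 2.5, pos_z_1 = 2.5, radius_1 = 2, height_1 = 6, pos_x_2 = 3.5, pos_y_2 = 10, pos_z_2 = 4.5, depth_2 = 2, height_2 = 1.5, pos_x_3 = 5.5, pos_y_3 = 7, pos_z_3 = 4, height_3 = 2.5, pos_x_4 = 10, pos_y_4 = 6, pos_z_4 = 3.5, height_4 = 4.5, pos_x_5 = 5.5, pos_y_5 = 5.5, pos_z_5 = 2.5, height_5 = 3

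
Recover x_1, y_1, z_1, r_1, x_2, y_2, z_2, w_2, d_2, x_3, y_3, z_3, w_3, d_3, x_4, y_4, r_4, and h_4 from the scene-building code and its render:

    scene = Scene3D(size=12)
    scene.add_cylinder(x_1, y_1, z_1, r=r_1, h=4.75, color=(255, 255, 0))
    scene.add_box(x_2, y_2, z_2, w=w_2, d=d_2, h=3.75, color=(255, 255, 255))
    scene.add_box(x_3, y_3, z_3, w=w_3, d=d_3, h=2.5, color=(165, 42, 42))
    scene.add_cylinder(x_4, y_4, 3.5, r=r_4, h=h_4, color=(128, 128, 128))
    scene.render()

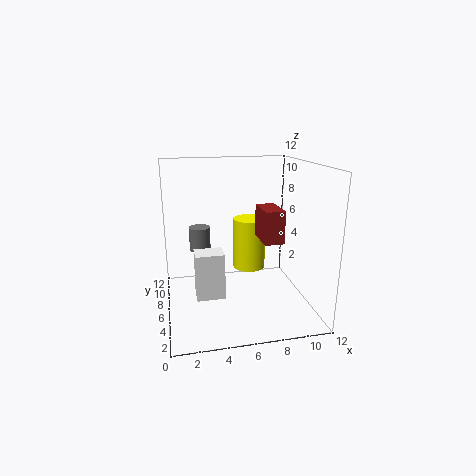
x_1 = 7.75, y_1 = 9, z_1 = 2, r_1 = 1.5, x_2 = 2.25, y_2 = 3.75, z_2 = 1.75, w_2 = 2.25, d_2 = 1.75, x_3 = 7.25, y_3 = 2.5, z_3 = 6.5, w_3 = 1.5, d_3 = 2.75, x_4 = 3.25, y_4 = 10.5, r_4 = 1, h_4 = 2.25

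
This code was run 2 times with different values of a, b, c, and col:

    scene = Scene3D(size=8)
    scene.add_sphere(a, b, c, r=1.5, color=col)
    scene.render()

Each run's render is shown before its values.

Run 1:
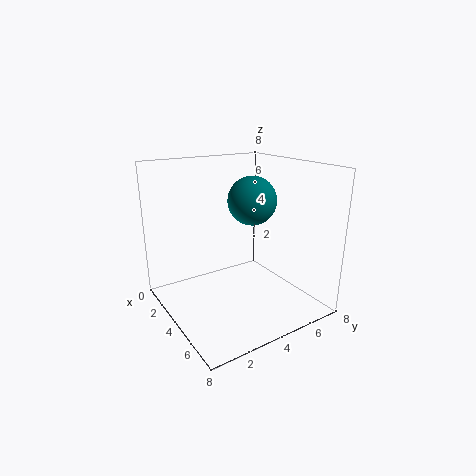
a = 2.5
b = 6
c = 5.5
col = 'teal'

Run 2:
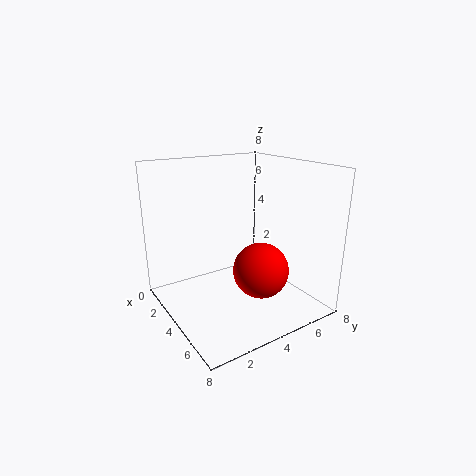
a = 5.5
b = 4.5
c = 2.5
col = 'red'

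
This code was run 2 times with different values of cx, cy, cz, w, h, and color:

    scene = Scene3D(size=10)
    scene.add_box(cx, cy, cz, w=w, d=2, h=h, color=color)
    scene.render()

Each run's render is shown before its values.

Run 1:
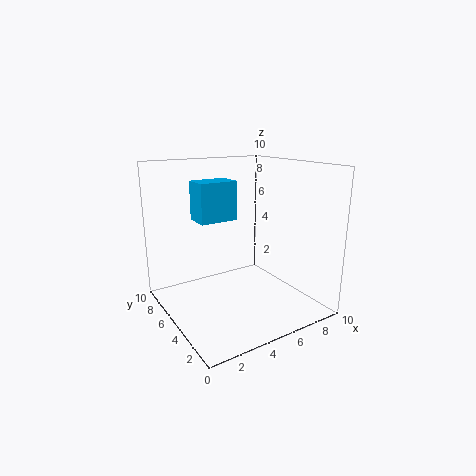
cx = 3.5
cy = 7.5
cz = 5.5
w = 3
h = 3
color = 'deepskyblue'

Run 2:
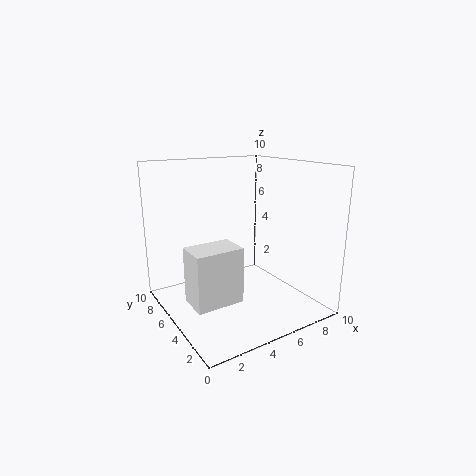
cx = 0.5
cy = 2
cz = 2
w = 3
h = 3.5
color = 'white'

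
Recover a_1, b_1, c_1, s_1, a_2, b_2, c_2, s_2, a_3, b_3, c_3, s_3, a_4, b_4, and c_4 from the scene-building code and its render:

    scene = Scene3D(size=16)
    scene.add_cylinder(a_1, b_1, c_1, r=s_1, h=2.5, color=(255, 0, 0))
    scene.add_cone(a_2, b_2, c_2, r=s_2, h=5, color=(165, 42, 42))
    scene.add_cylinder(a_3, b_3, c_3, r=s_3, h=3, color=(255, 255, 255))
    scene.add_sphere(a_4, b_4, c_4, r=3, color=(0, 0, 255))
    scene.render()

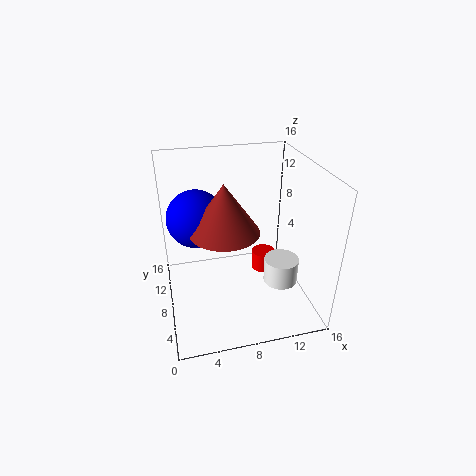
a_1 = 12.5
b_1 = 12
c_1 = 0.5
s_1 = 1.5
a_2 = 6
b_2 = 5.5
c_2 = 10.5
s_2 = 3.5
a_3 = 13
b_3 = 7
c_3 = 2
s_3 = 2
a_4 = 3.5
b_4 = 8
c_4 = 11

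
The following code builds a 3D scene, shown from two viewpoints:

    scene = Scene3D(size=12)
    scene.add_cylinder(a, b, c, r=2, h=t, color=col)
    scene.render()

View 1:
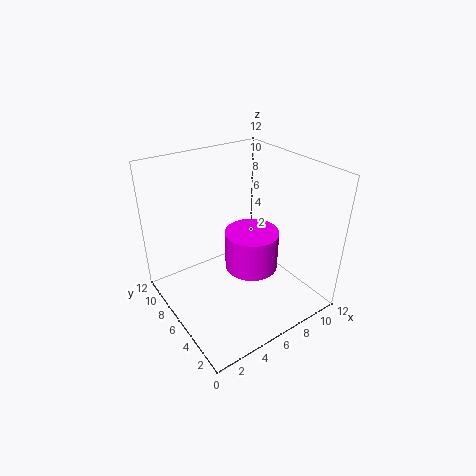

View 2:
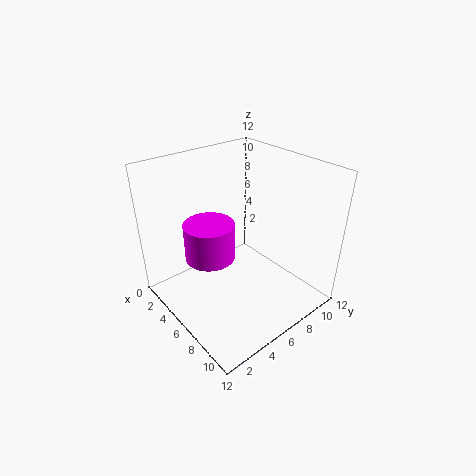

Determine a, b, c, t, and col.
a = 5.5, b = 3.5, c = 5, t = 3, col = 'magenta'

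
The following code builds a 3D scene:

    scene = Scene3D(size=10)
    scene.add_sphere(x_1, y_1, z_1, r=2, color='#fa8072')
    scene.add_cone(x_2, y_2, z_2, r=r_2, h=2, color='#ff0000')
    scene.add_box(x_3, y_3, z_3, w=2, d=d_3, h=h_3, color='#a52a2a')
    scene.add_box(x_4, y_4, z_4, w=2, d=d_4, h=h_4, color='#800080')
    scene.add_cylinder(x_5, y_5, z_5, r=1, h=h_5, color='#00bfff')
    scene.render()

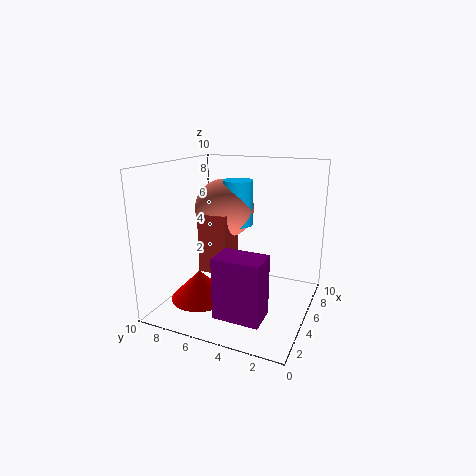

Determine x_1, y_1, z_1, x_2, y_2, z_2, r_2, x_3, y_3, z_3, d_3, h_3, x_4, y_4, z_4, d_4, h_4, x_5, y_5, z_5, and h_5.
x_1 = 5; y_1 = 6; z_1 = 7; x_2 = 3; y_2 = 7; z_2 = 1; r_2 = 2; x_3 = 3; y_3 = 5; z_3 = 3; d_3 = 2; h_3 = 4; x_4 = 1; y_4 = 2; z_4 = 1; d_4 = 3; h_4 = 4; x_5 = 5; y_5 = 5; z_5 = 6; h_5 = 3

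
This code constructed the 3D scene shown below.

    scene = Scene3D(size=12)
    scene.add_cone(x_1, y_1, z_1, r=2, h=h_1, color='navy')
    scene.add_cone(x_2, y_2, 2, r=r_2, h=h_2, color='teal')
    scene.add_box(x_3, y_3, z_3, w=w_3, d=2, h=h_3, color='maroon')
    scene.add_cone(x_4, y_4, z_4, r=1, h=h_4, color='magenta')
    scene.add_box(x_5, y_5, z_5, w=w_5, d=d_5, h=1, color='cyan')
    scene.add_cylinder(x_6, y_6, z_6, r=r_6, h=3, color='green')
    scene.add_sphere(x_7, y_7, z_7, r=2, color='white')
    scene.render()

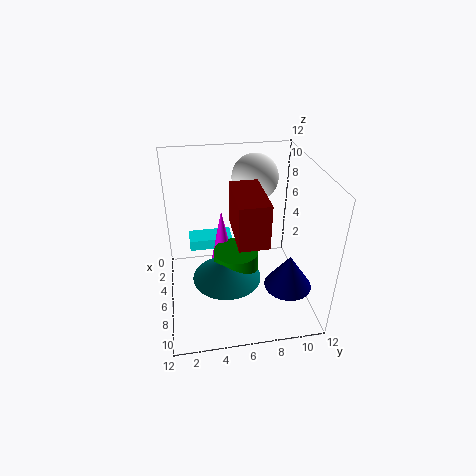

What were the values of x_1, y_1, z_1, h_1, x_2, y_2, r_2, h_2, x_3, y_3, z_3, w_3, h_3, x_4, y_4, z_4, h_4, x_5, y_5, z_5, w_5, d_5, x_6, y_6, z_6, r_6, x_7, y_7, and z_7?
x_1 = 8, y_1 = 10, z_1 = 2, h_1 = 3, x_2 = 6, y_2 = 5, r_2 = 3, h_2 = 2, x_3 = 8, y_3 = 5, z_3 = 9, w_3 = 4, h_3 = 3, x_4 = 3, y_4 = 5, z_4 = 2, h_4 = 5, x_5 = 1, y_5 = 2, z_5 = 3, w_5 = 2, d_5 = 4, x_6 = 5, y_6 = 6, z_6 = 1, r_6 = 2, x_7 = 3, y_7 = 8, z_7 = 10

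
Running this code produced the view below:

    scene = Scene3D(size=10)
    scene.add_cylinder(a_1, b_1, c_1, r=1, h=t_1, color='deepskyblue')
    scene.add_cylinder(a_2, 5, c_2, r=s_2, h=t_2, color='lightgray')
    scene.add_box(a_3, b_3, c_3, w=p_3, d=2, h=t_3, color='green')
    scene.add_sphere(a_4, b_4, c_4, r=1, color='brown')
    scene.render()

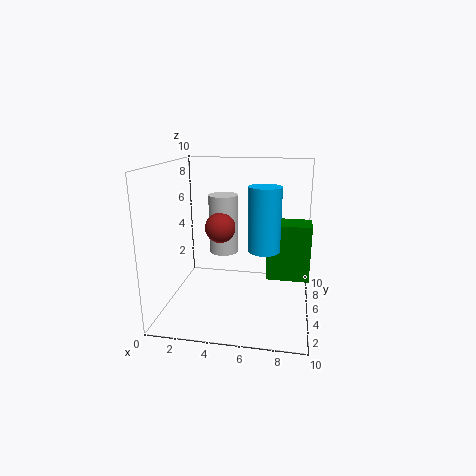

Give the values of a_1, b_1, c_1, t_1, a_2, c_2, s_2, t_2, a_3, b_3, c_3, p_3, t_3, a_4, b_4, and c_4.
a_1 = 7
b_1 = 3
c_1 = 5
t_1 = 4
a_2 = 4
c_2 = 4
s_2 = 1
t_2 = 4
a_3 = 7
b_3 = 5
c_3 = 2
p_3 = 3
t_3 = 4
a_4 = 4
b_4 = 4
c_4 = 6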